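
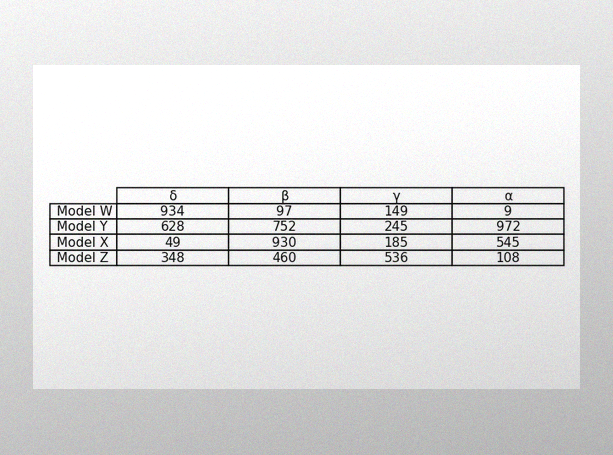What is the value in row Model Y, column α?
The image has some photo noise and uneven lighting. The (Model Y, α) cell reads 972.

972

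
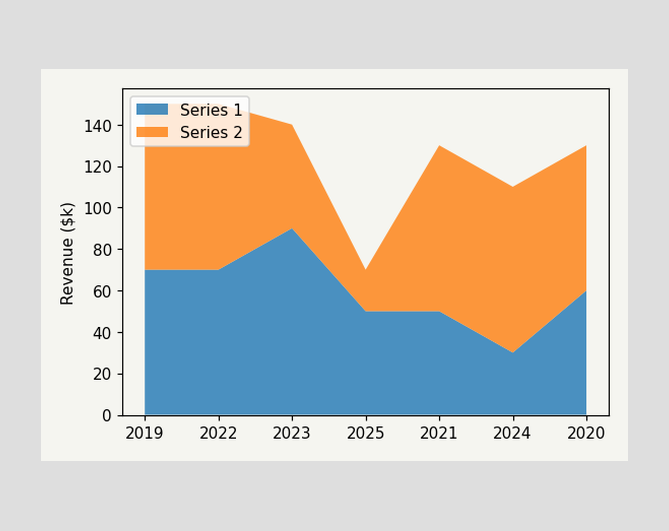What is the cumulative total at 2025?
$70k

The stacked total at 2025 reaches $70k.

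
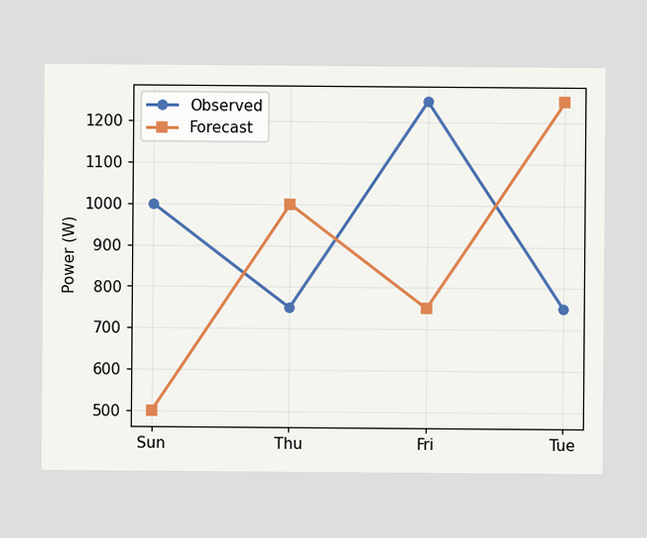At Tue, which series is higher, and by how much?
At Tue, Forecast sits above the other line by 500W.

Forecast, by 500W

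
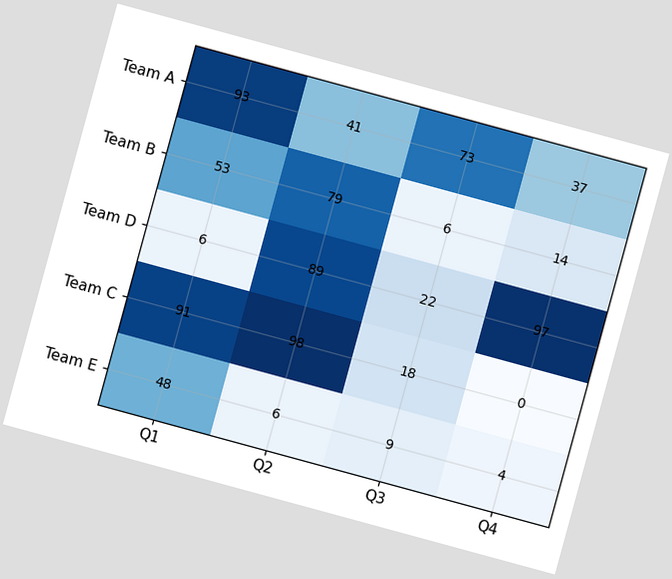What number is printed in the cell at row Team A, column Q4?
37

The chart is tilted about 15° clockwise. The (Team A, Q4) cell reads 37.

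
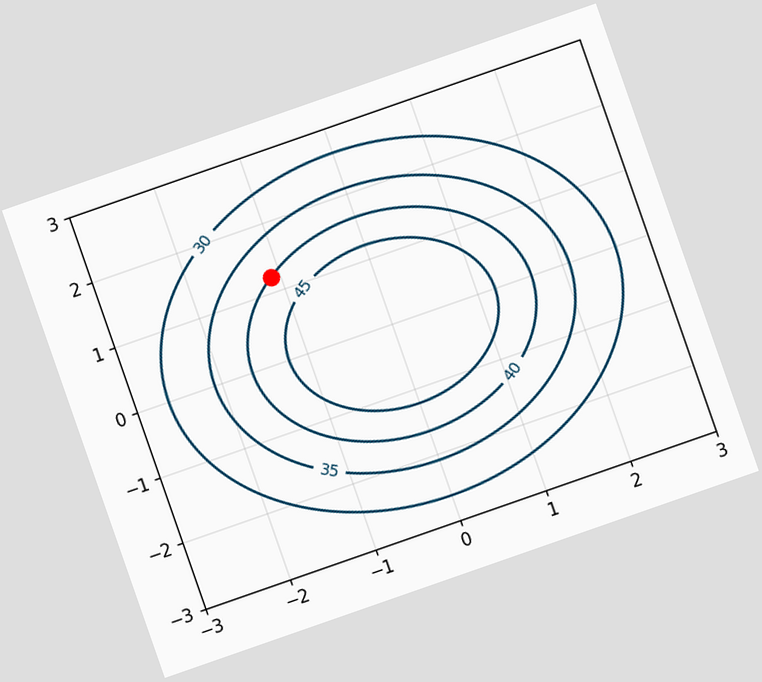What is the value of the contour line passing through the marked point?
The chart is tilted about 19° counter-clockwise. The marked point sits on the contour labelled 40.

40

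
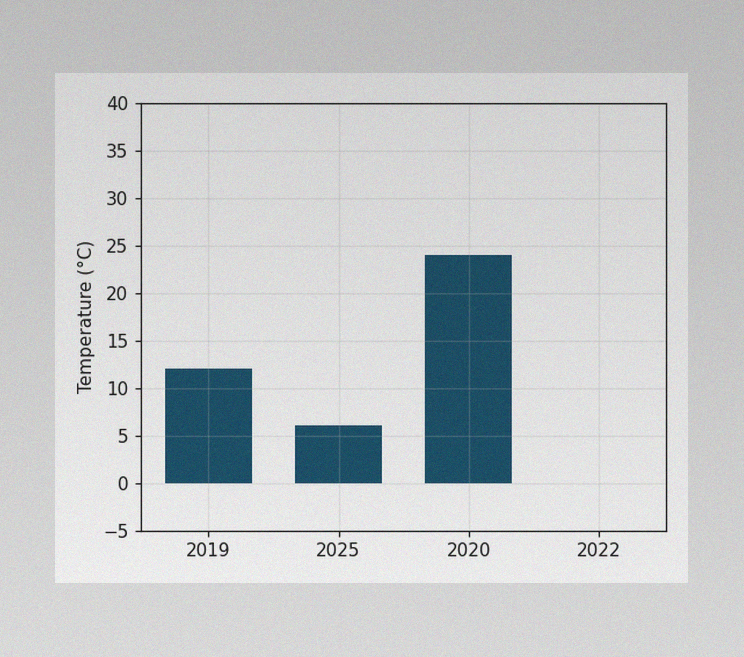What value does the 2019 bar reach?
12°C

The image has some photo noise and uneven lighting. Reading along the chart's y-axis, the 2019 bar reaches 12°C.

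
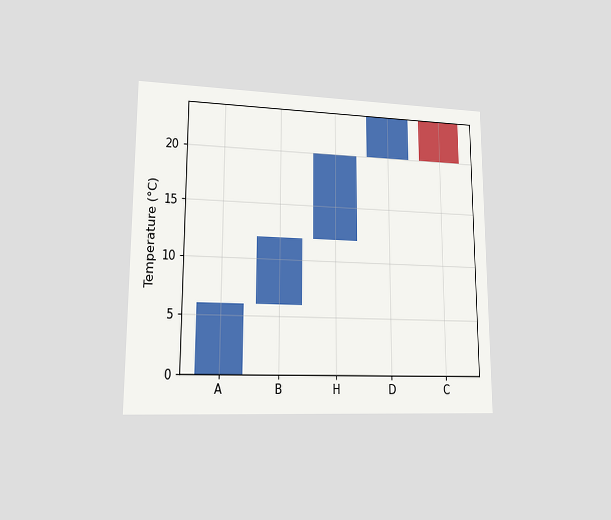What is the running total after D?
The chart is viewed at a slight angle. After D the running total reaches 24°C.

24°C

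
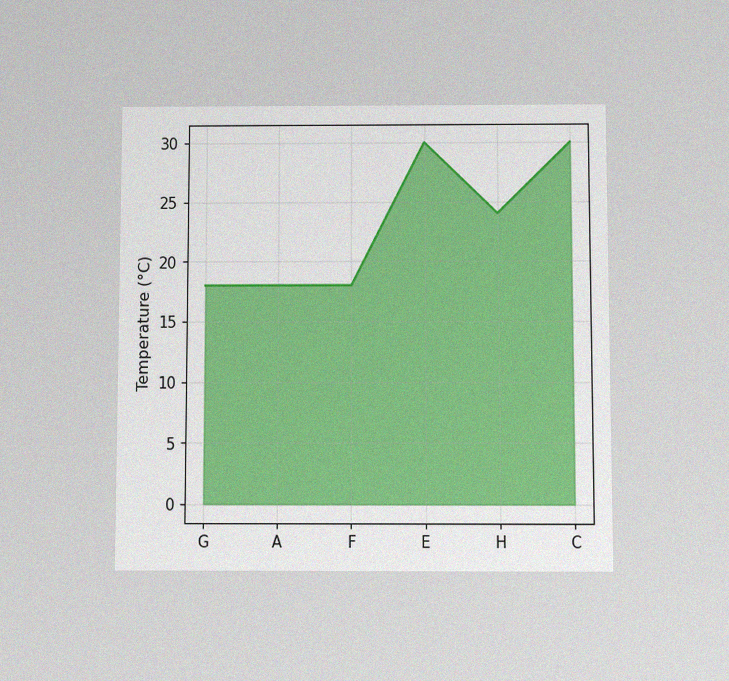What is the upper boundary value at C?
30°C

The chart is viewed slightly from below, with some photo noise. At C the upper boundary is at 30°C.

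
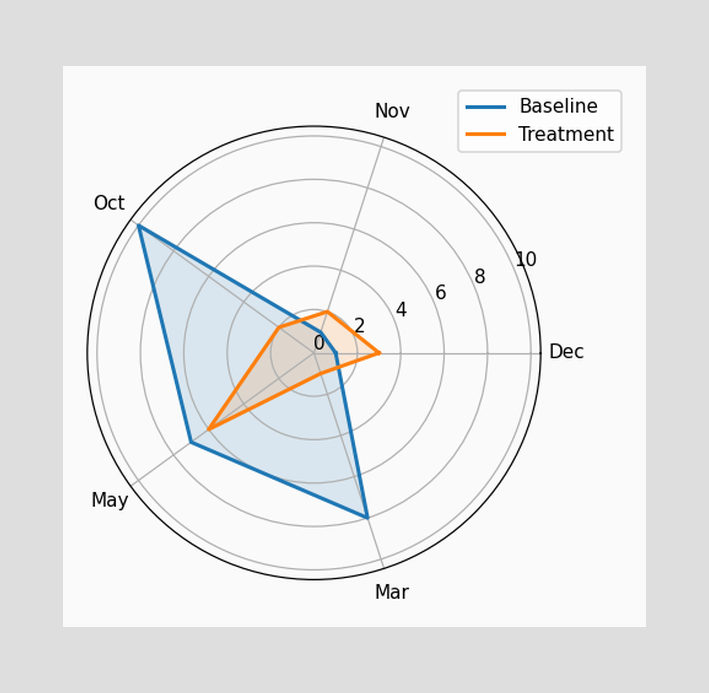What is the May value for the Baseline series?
7

On the May axis, Baseline reaches 7.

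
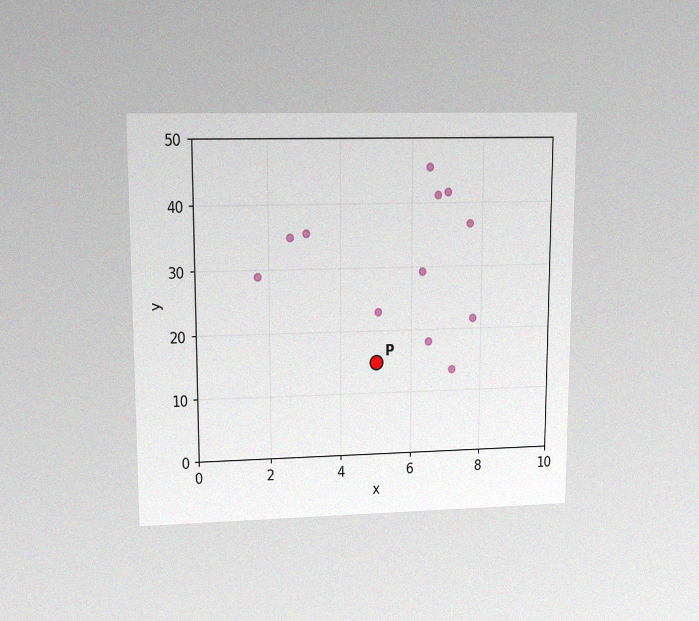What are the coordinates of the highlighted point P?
(5, 15)

The chart is viewed at a slight angle, with some photo noise. Following the gridlines from P to each axis, P sits at (5, 15).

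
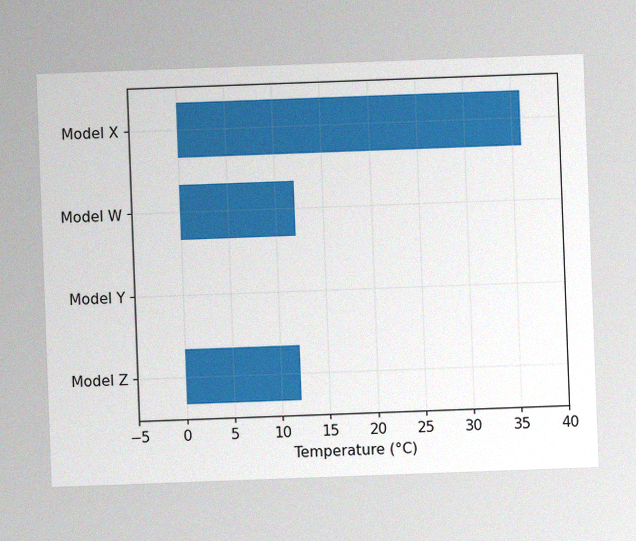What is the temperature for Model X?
The chart is tilted about 2° counter-clockwise, with some photo noise. Reading along the chart's x-axis, the Model X bar reaches 36°C.

36°C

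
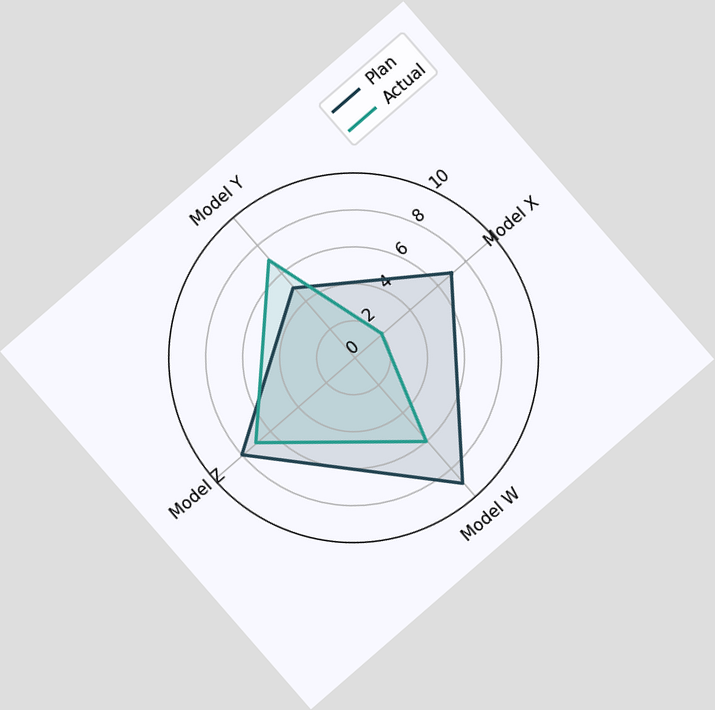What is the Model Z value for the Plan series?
8

The chart is tilted about 41° counter-clockwise. On the Model Z axis, Plan reaches 8.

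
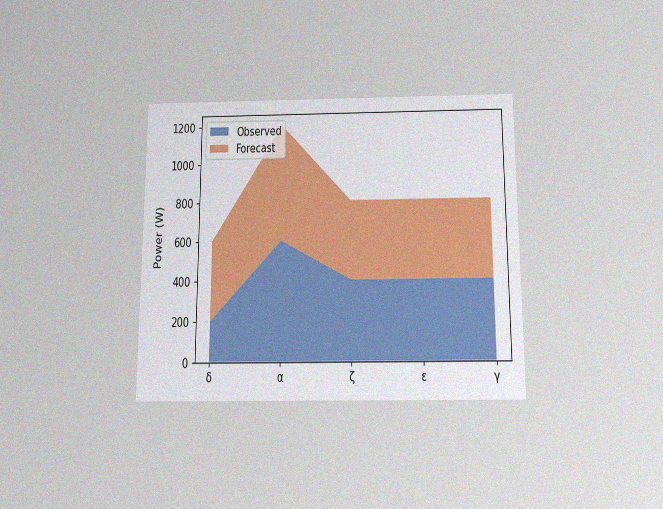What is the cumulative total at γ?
The chart is viewed slightly from below, with some photo noise. The stacked total at γ reaches 800W.

800W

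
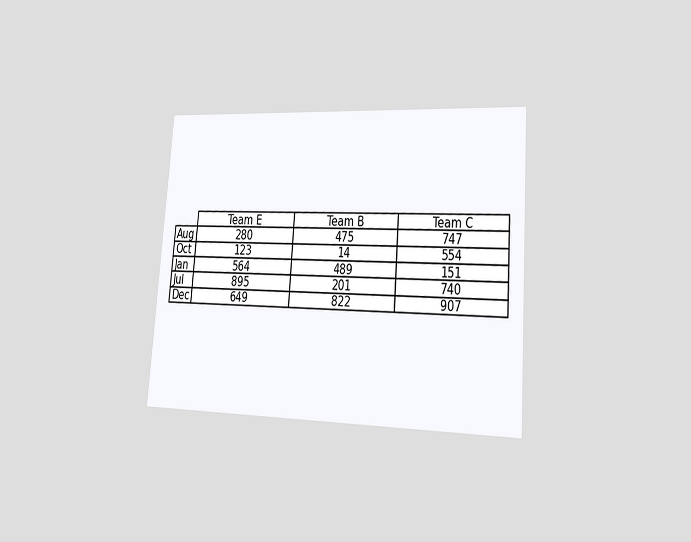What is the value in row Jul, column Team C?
The chart is tilted about 4° clockwise and viewed slightly from the right. The (Jul, Team C) cell reads 740.

740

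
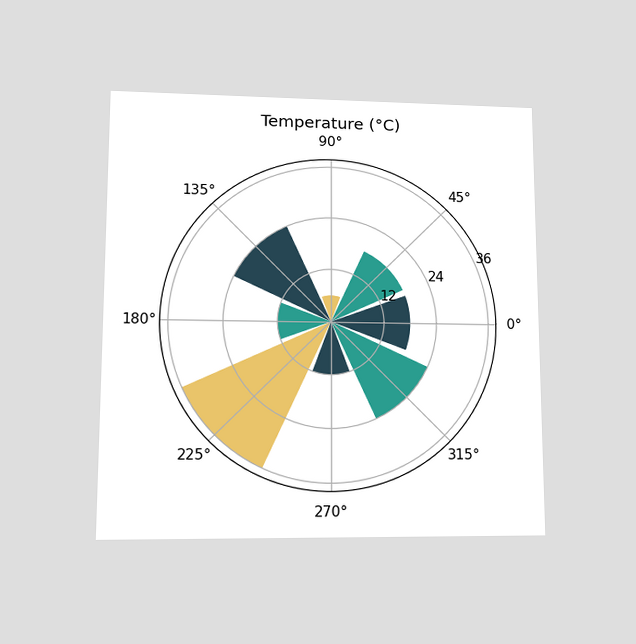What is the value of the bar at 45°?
The chart is viewed at a slight angle. The bar at 45° reaches 18°C on the radial axis.

18°C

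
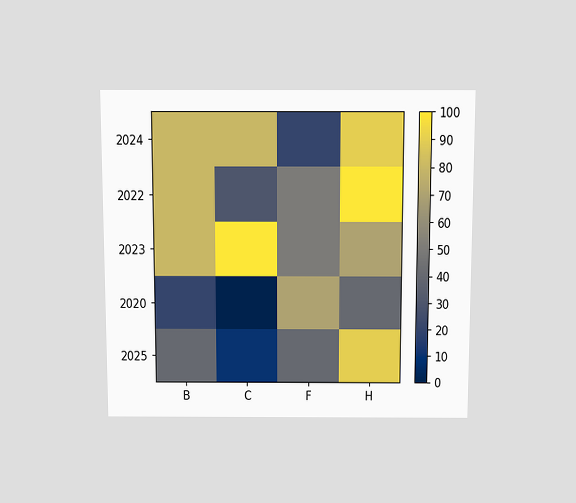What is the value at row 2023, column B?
80

The chart is viewed slightly from above. Matching cell (2023, B) against the colorbar gives 80.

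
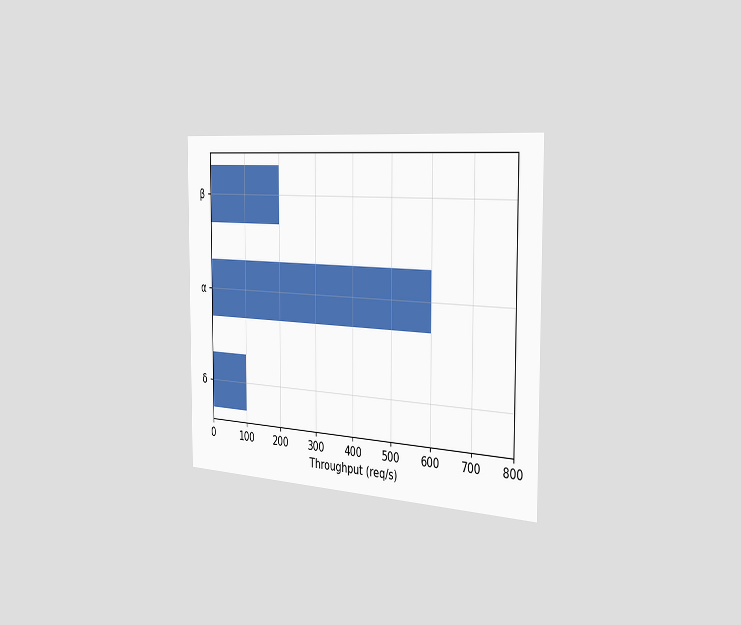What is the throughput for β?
The chart is viewed slightly from the right. Reading along the chart's x-axis, the β bar reaches 200req/s.

200req/s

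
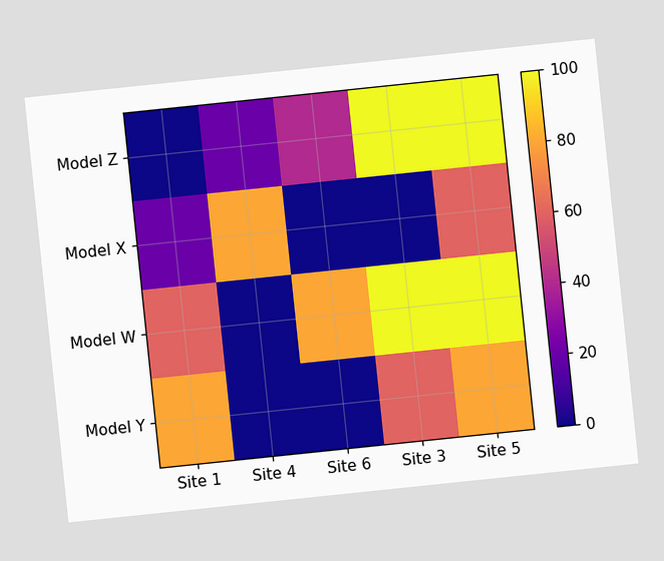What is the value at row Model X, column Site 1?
The chart is tilted about 6° counter-clockwise. Matching cell (Model X, Site 1) against the colorbar gives 20.

20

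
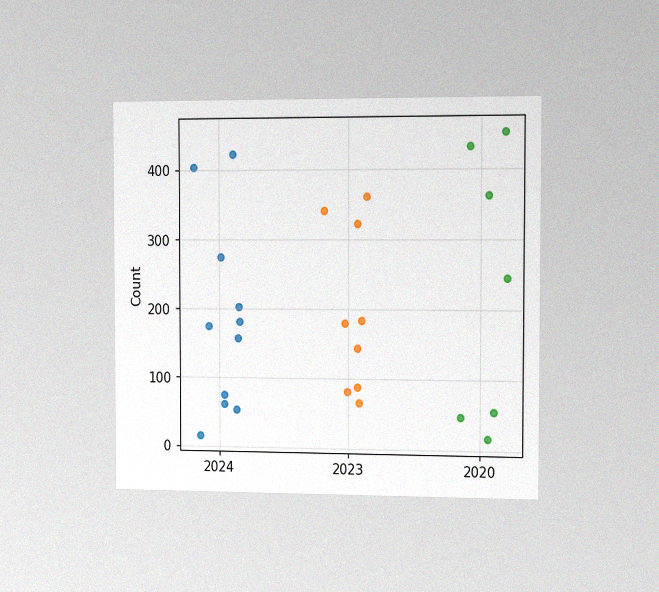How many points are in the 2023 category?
9

The chart is viewed slightly from the right, with some photo noise. Counting the markers in the 2023 column gives 9.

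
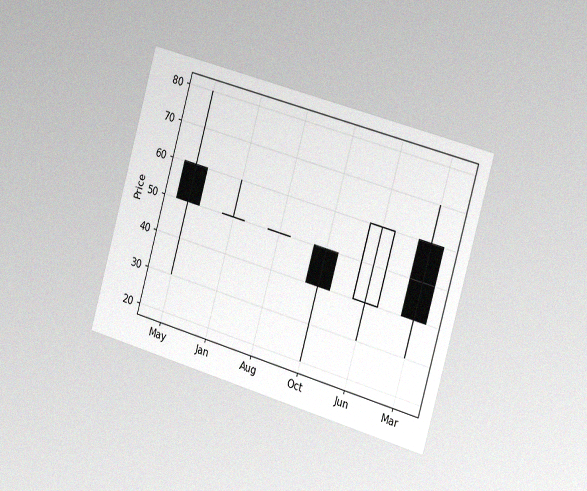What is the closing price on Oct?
The chart is tilted about 16° clockwise and viewed slightly from the right, with some photo noise. The Oct candle closes at 40.

40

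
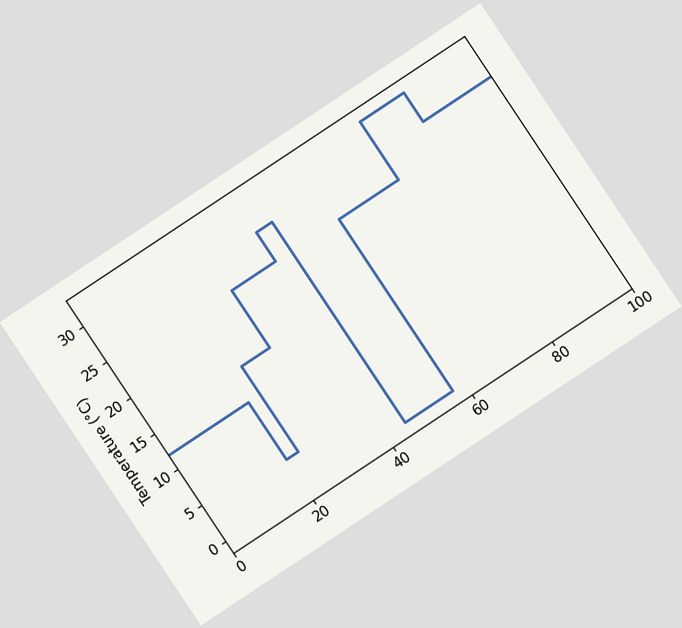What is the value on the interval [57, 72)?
24°C

The chart is tilted about 34° counter-clockwise. On [57, 72) the step sits at 24°C.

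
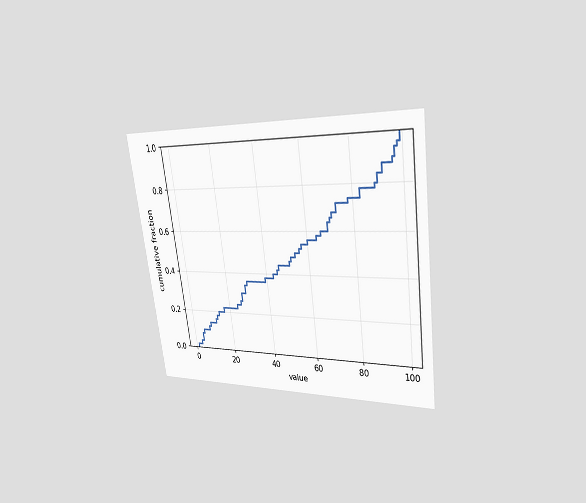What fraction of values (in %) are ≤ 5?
10%

The chart is tilted about 8° counter-clockwise and viewed slightly from the right. At x=5 the ECDF step is at 10%.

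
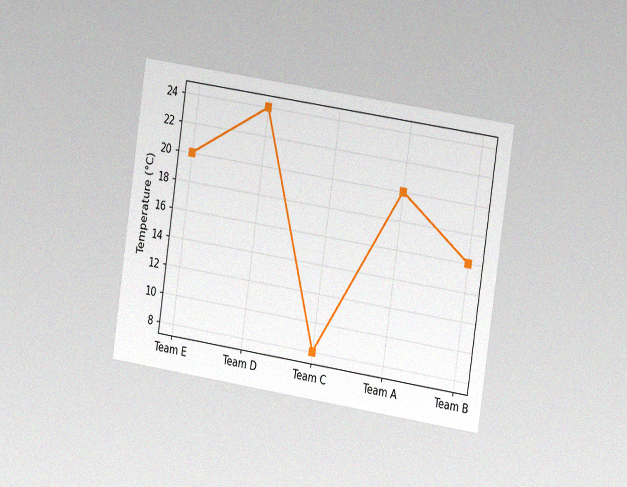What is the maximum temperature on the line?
The chart is tilted about 8° clockwise and viewed slightly from the right, with some photo noise. The highest point is at Team D, and reading across to the y-axis gives 24°C.

24°C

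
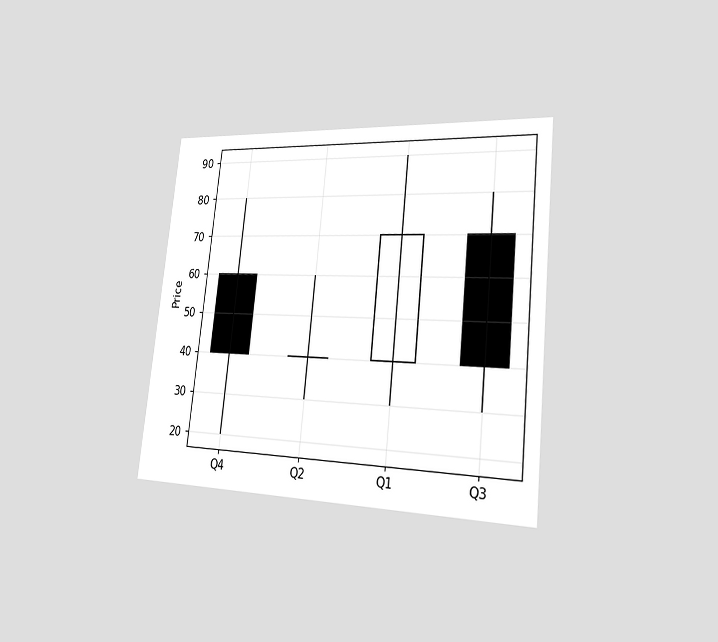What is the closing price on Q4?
The chart is tilted about 6° clockwise and viewed slightly from the right. The Q4 candle closes at 40.

40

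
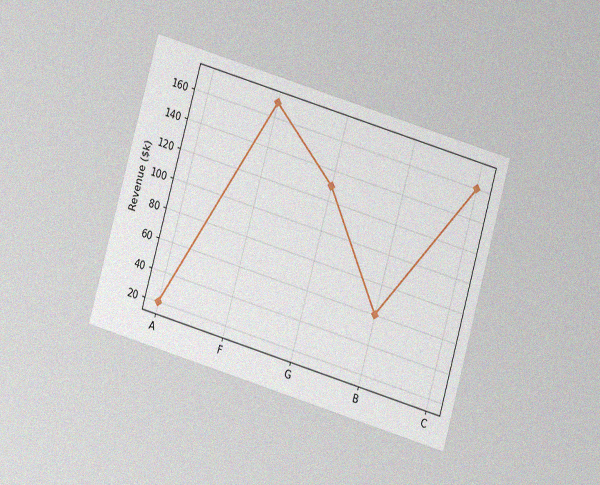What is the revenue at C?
$160k

The chart is tilted about 16° clockwise and viewed at a slight angle, with some photo noise. At C, the line is at $160k.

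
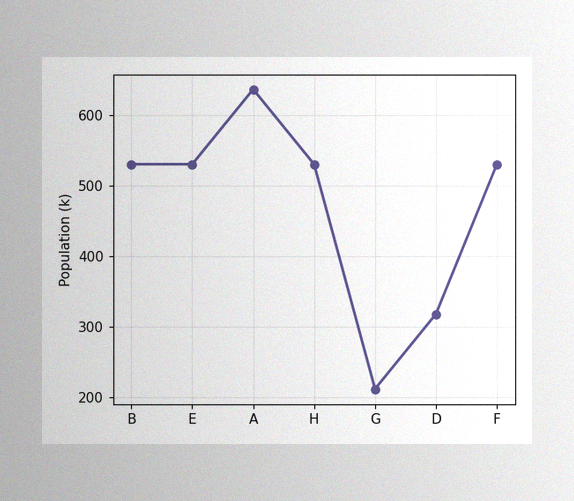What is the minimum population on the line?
The image has some photo noise and uneven lighting. The lowest point is at G, and reading across to the y-axis gives 212k.

212k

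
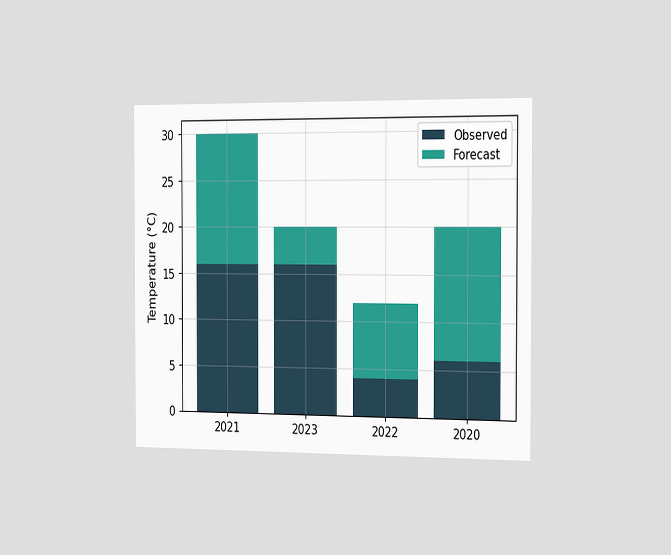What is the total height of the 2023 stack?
The chart is viewed slightly from the right. The 2023 stack's top reaches 20°C on the y-axis.

20°C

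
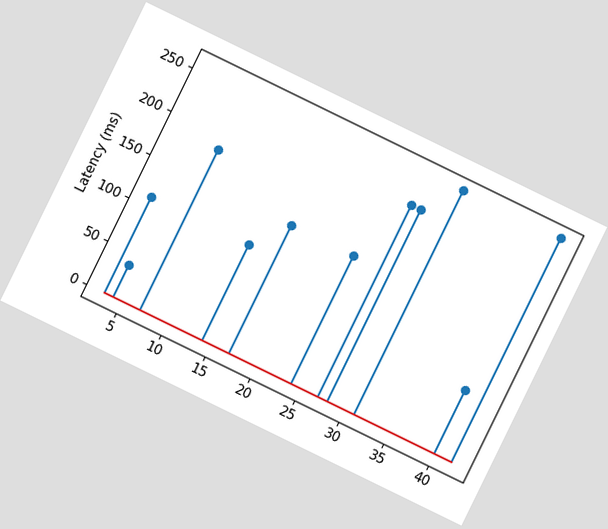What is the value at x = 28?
222ms

The chart is tilted about 26° clockwise. The stem at x=28 reaches 222ms.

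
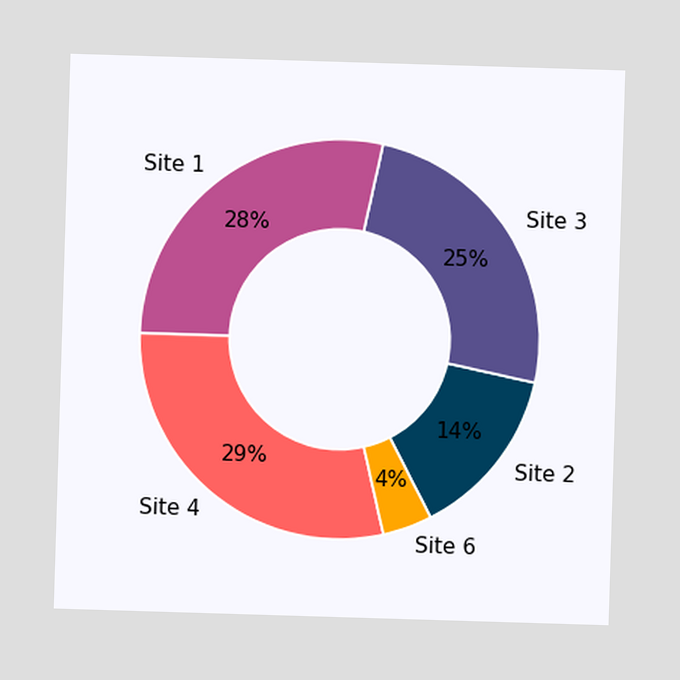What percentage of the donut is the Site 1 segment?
The Site 1 segment takes up 28% of the ring.

28%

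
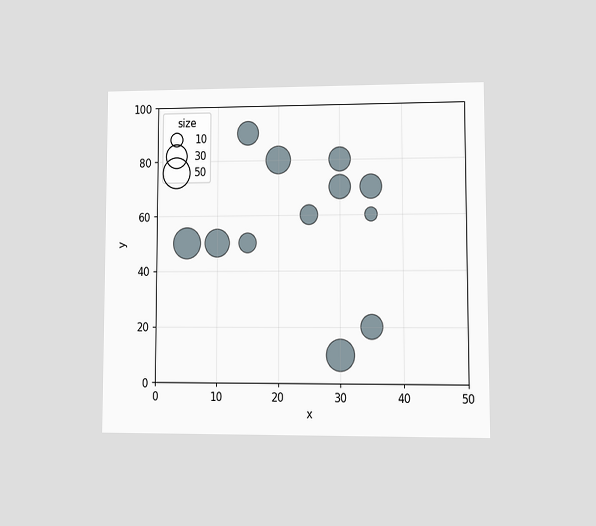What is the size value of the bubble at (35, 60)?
10

The chart is viewed at a slight angle. Matching the bubble at (35, 60) against the size legend gives 10.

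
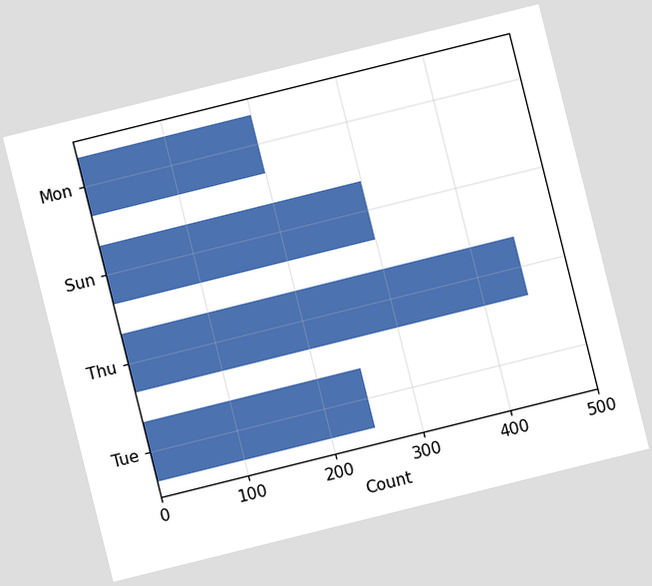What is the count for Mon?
200

The chart is tilted about 14° counter-clockwise. Reading along the chart's x-axis, the Mon bar reaches 200.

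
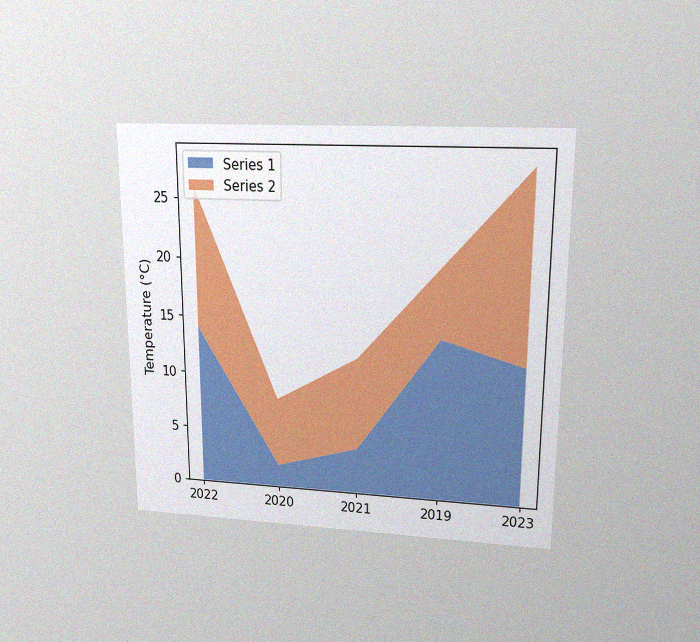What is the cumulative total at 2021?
12°C

The chart is viewed at a slight angle, with some photo noise. The stacked total at 2021 reaches 12°C.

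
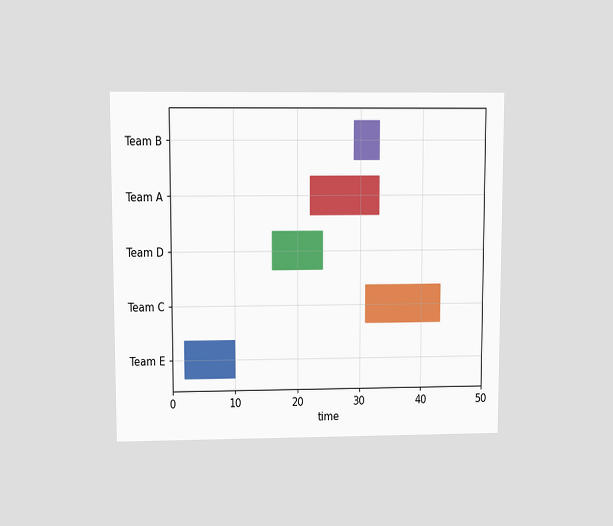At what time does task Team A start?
The chart is viewed at a slight angle. The Team A bar begins at t=22.

22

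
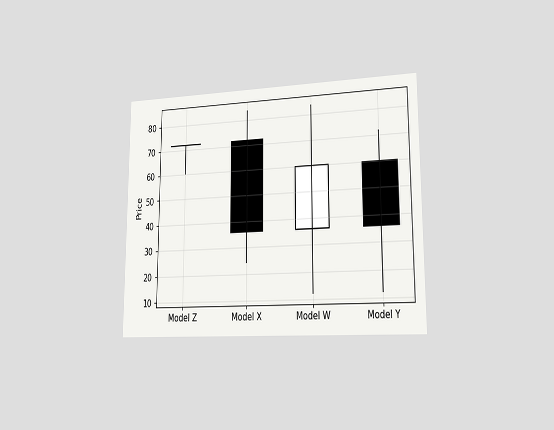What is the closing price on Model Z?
72

The chart is viewed slightly from the right. The Model Z candle closes at 72.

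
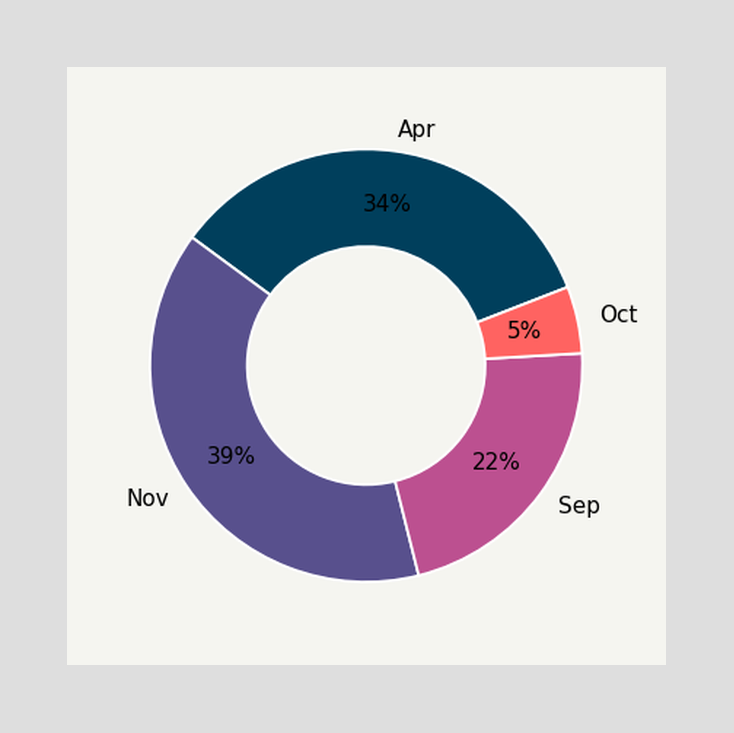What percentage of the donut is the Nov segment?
39%

The Nov segment takes up 39% of the ring.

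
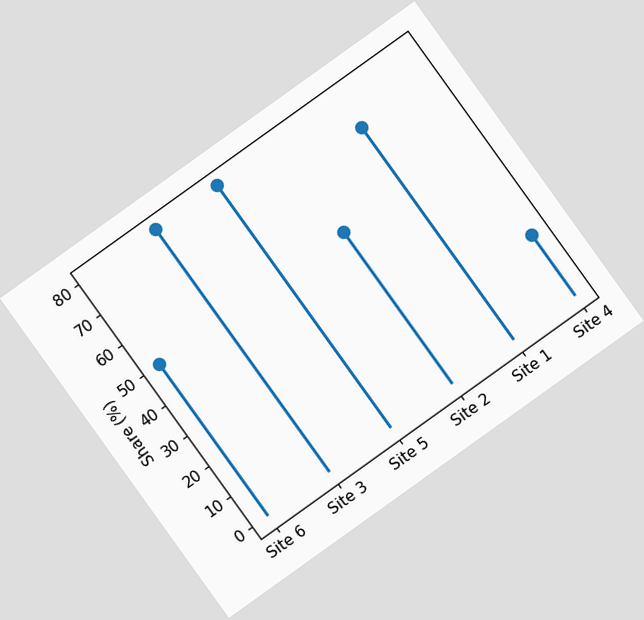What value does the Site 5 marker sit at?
80%

The chart is tilted about 36° counter-clockwise. The Site 5 marker sits at 80%.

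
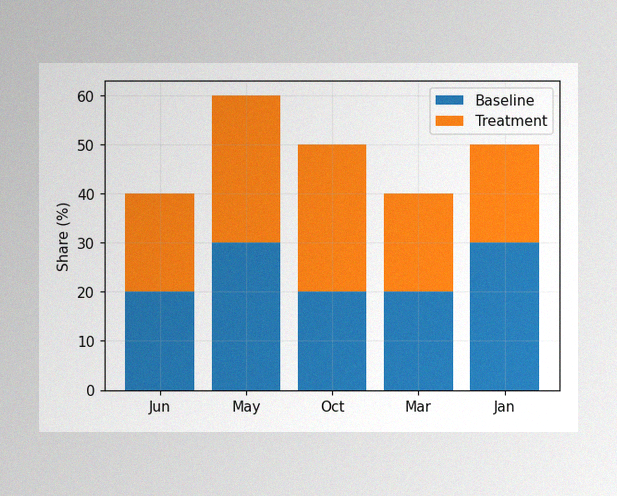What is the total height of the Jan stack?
The image has some photo noise and uneven lighting. The Jan stack's top reaches 50% on the y-axis.

50%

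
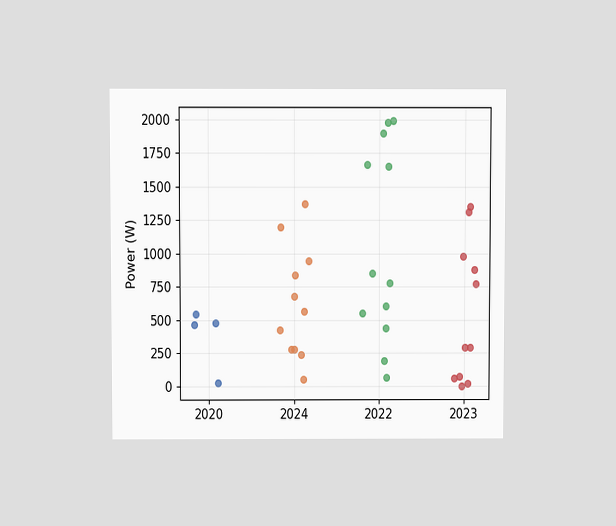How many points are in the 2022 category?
12

The chart is viewed at a slight angle. Counting the markers in the 2022 column gives 12.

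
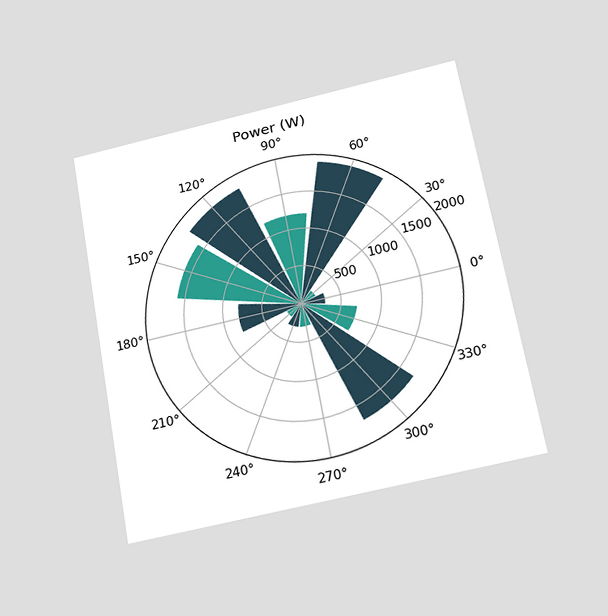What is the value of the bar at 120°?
The chart is tilted about 10° counter-clockwise and viewed slightly from below. The bar at 120° reaches 1800W on the radial axis.

1800W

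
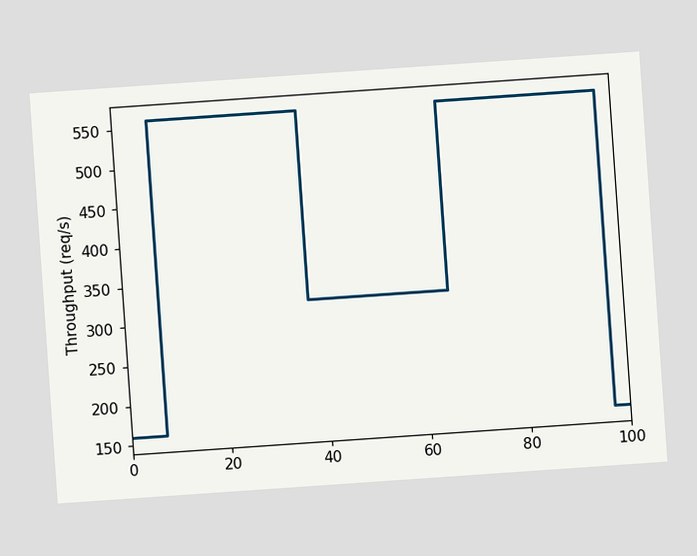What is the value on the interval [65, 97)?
560req/s

The chart is tilted about 4° counter-clockwise. On [65, 97) the step sits at 560req/s.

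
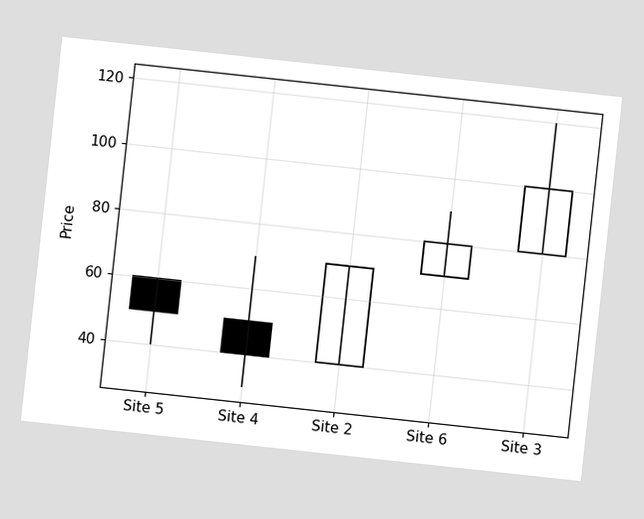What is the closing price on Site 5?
50

The chart is tilted about 6° clockwise. The Site 5 candle closes at 50.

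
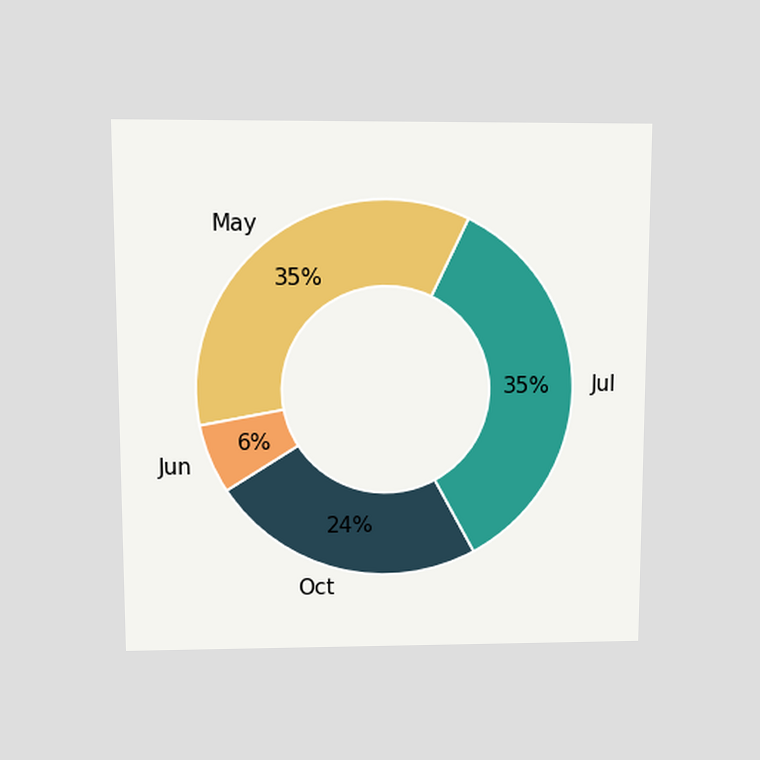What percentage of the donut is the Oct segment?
24%

The chart is viewed at a slight angle. The Oct segment takes up 24% of the ring.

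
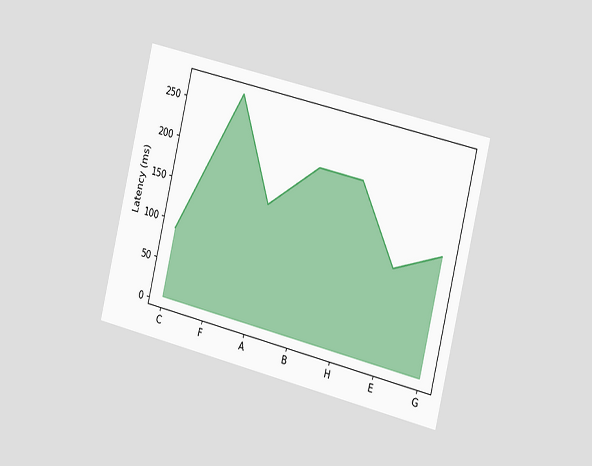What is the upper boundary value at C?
The chart is tilted about 13° clockwise and viewed slightly from the right. At C the upper boundary is at 90ms.

90ms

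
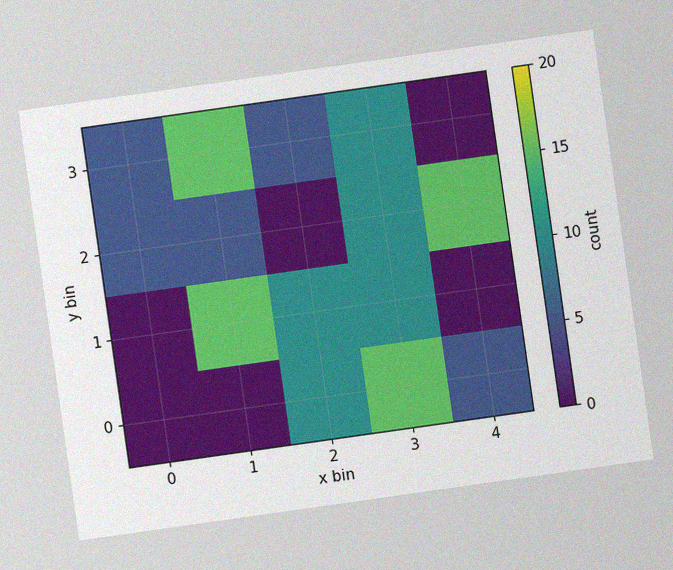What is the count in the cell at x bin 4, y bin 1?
The chart is tilted about 8° counter-clockwise, with some photo noise. Matching the cell (4, 1) against the colorbar gives 0.

0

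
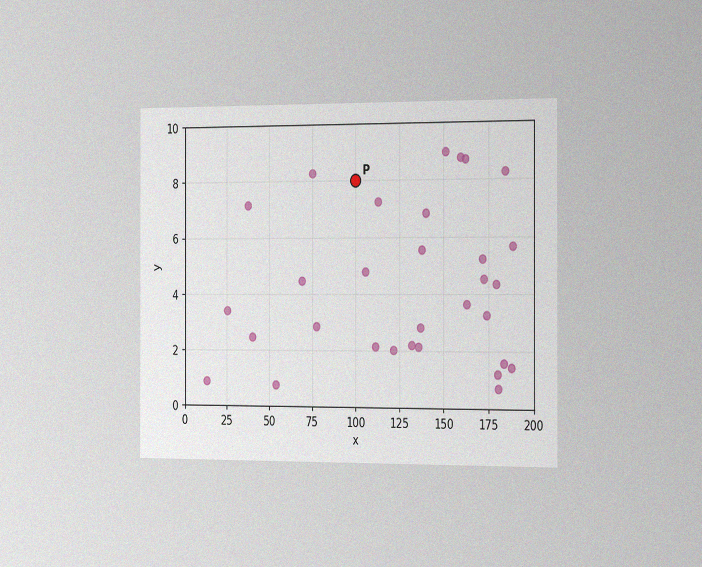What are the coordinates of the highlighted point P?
(100, 8)

The chart is viewed slightly from the right, with some photo noise. Following the gridlines from P to each axis, P sits at (100, 8).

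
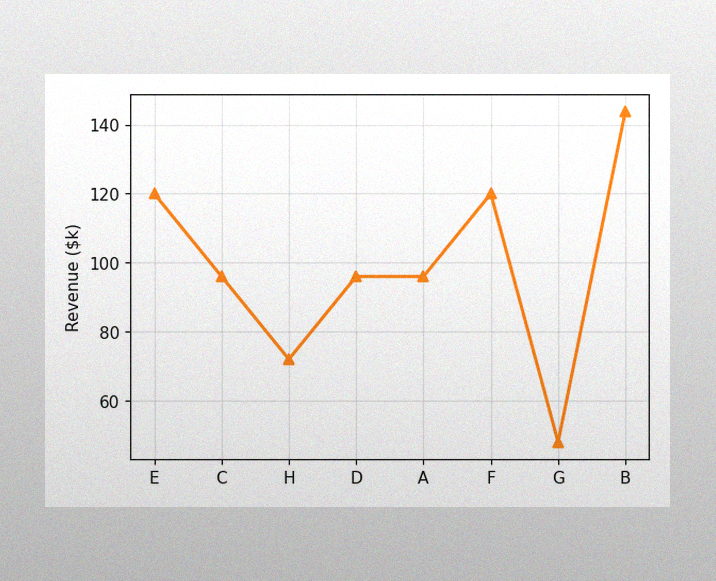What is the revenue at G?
$48k

The image has some photo noise and uneven lighting. At G, the line is at $48k.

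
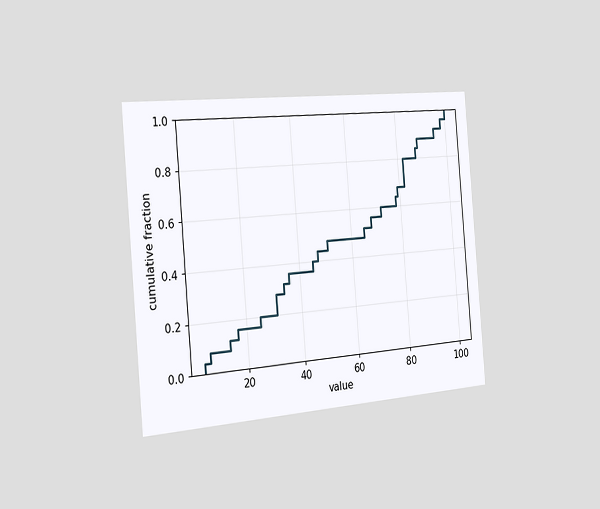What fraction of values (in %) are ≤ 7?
8%

The chart is tilted about 5° counter-clockwise and viewed slightly from the left. At x=7 the ECDF step is at 8%.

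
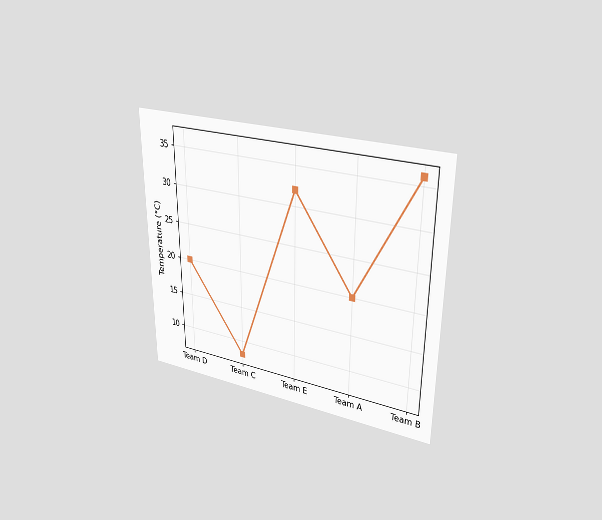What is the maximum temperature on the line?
The chart is viewed at a slight angle. The highest point is at Team B, and reading across to the y-axis gives 36°C.

36°C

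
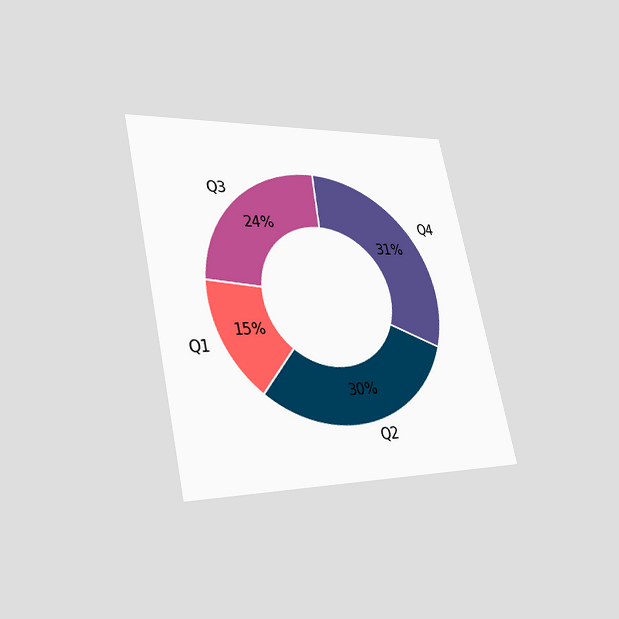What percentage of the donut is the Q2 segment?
The chart is tilted about 12° counter-clockwise and viewed slightly from the left. The Q2 segment takes up 30% of the ring.

30%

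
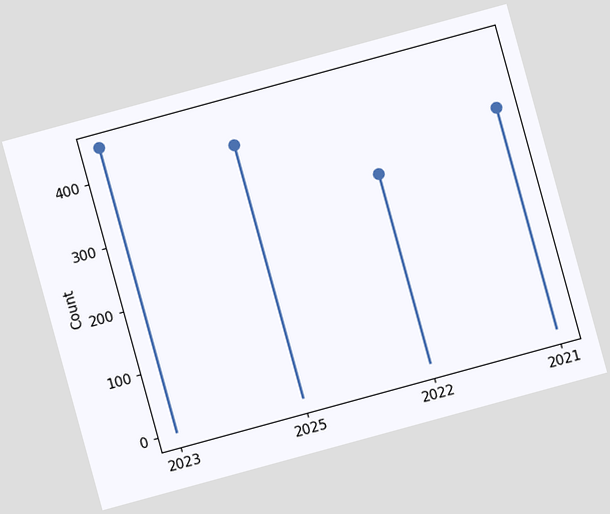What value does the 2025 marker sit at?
The chart is tilted about 15° counter-clockwise. The 2025 marker sits at 400.

400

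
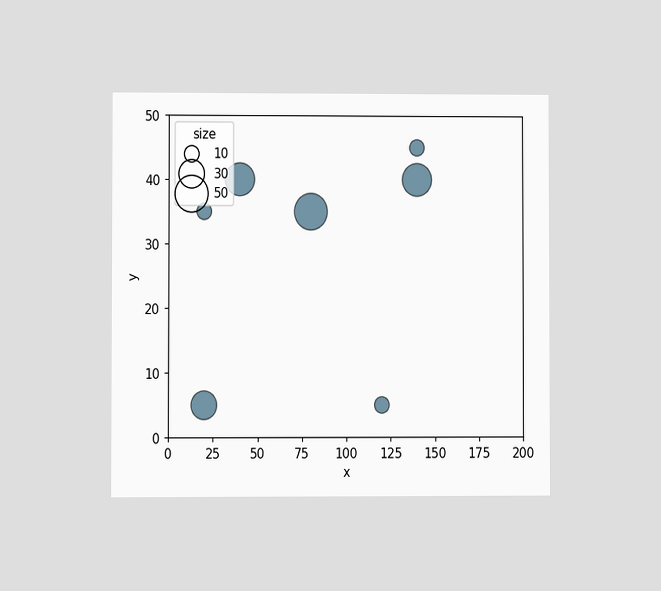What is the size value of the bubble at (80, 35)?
50

The chart is viewed at a slight angle. Matching the bubble at (80, 35) against the size legend gives 50.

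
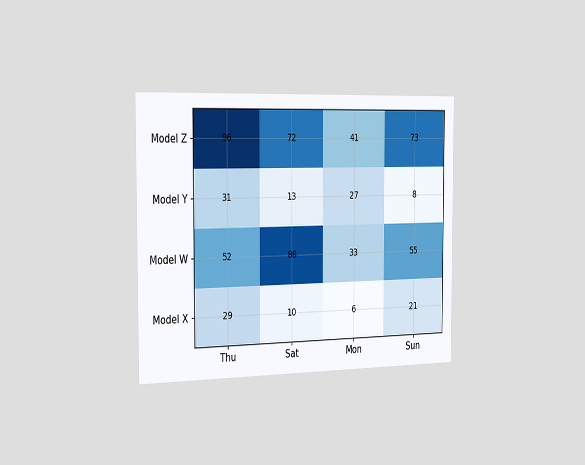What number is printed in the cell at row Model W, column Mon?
The chart is viewed slightly from the left. The (Model W, Mon) cell reads 33.

33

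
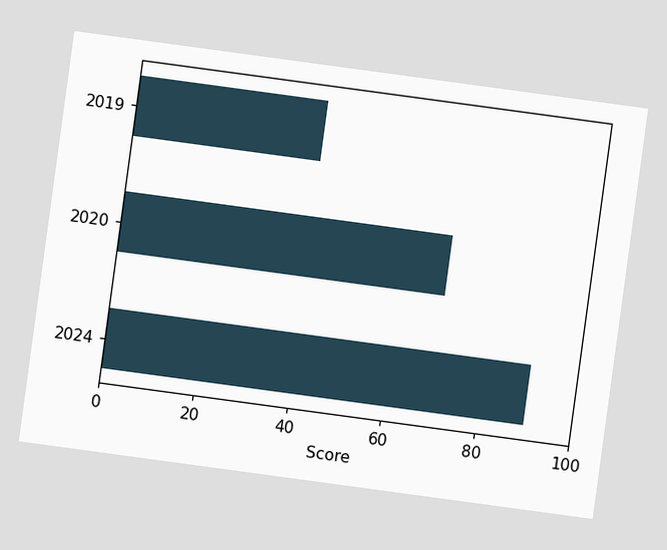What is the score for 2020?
70

The chart is tilted about 8° clockwise. Reading along the chart's x-axis, the 2020 bar reaches 70.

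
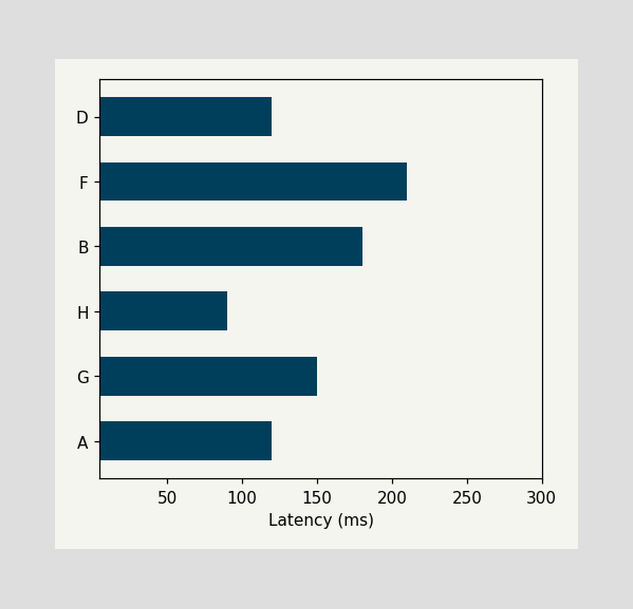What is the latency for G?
150ms

Reading along the chart's x-axis, the G bar reaches 150ms.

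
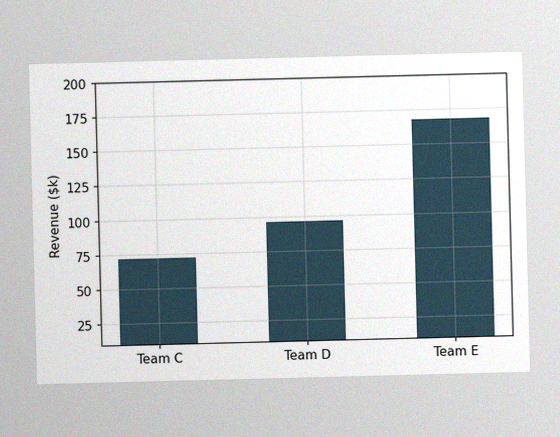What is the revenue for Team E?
The image has some photo noise and uneven lighting. Reading along the chart's y-axis, the Team E bar reaches $168k.

$168k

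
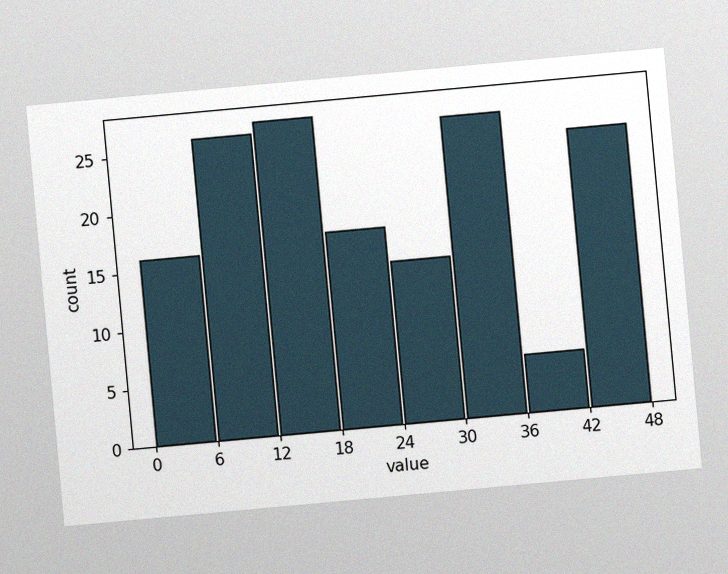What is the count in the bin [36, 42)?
The chart is tilted about 5° counter-clockwise, with some photo noise. The [36, 42) bin has height 5.

5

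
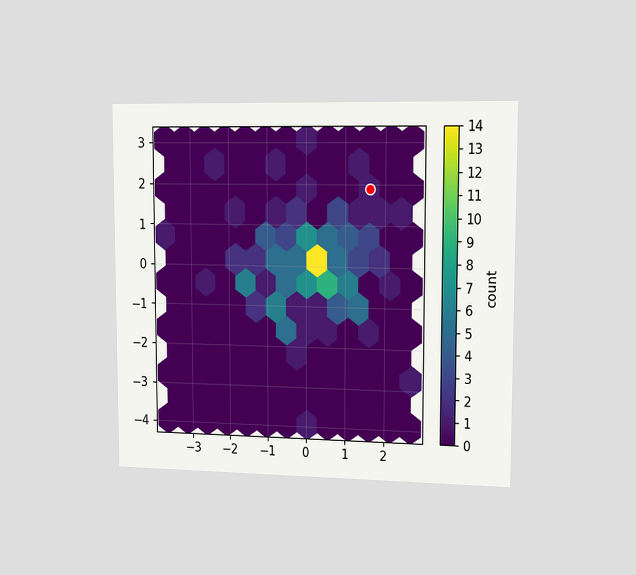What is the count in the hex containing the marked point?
1

The chart is viewed slightly from the right. The marked hex reads 1 on the colorbar.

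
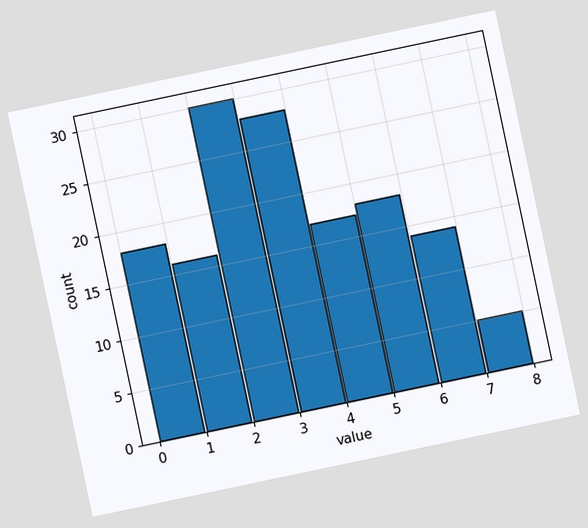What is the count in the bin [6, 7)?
14

The chart is tilted about 12° counter-clockwise. The [6, 7) bin has height 14.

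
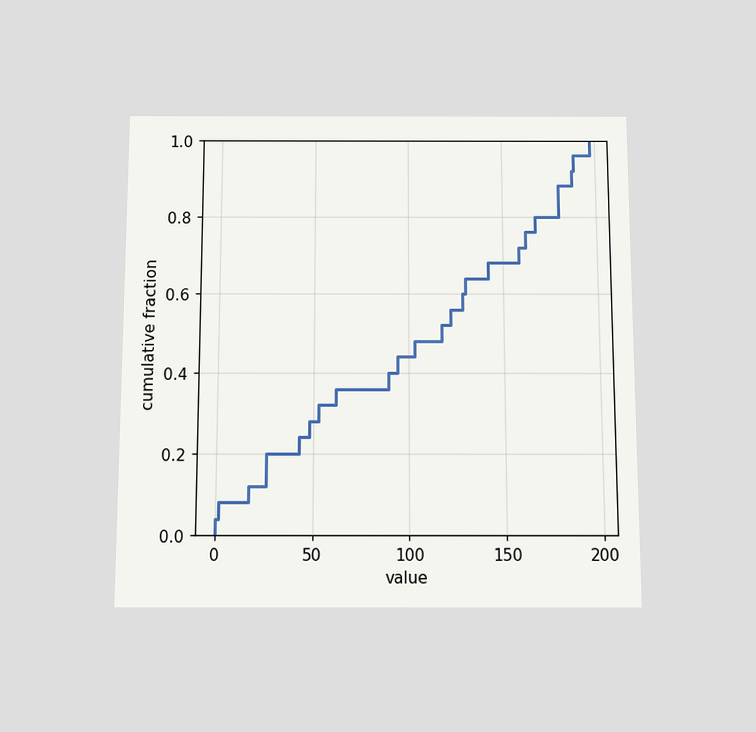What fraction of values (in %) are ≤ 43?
The chart is viewed slightly from below. At x=43 the ECDF step is at 24%.

24%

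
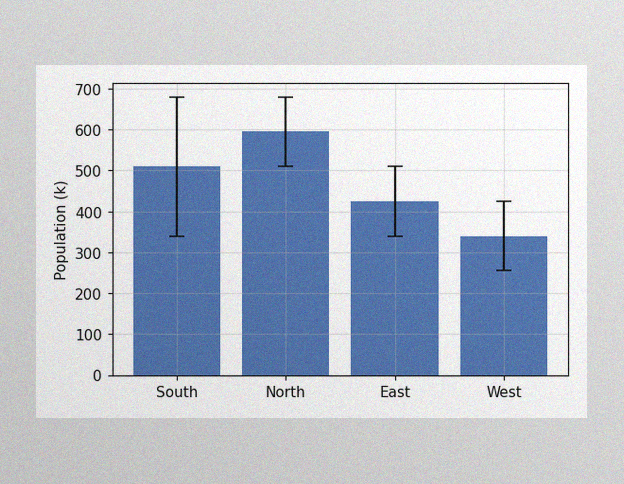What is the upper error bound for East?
510k

The image has some photo noise and uneven lighting. The East bar's upper whisker reaches 510k.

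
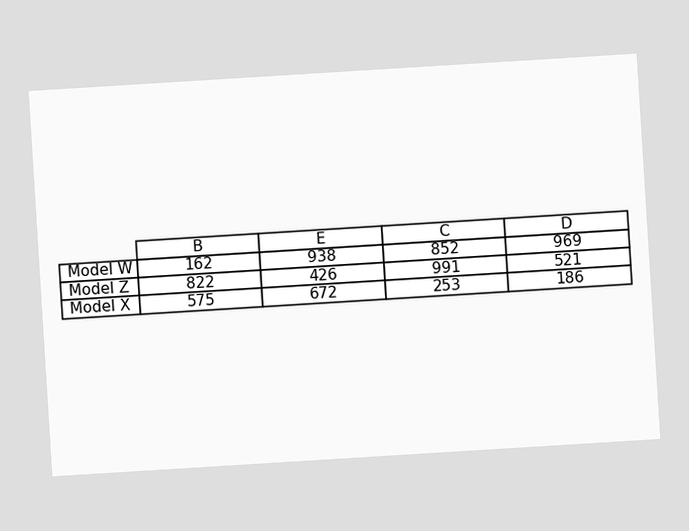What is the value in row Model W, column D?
The chart is tilted about 4° counter-clockwise. The (Model W, D) cell reads 969.

969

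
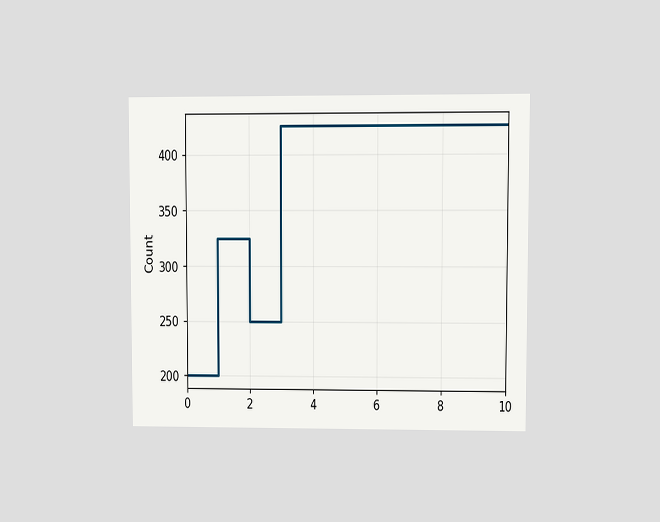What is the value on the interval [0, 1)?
The chart is viewed at a slight angle. On [0, 1) the step sits at 200.

200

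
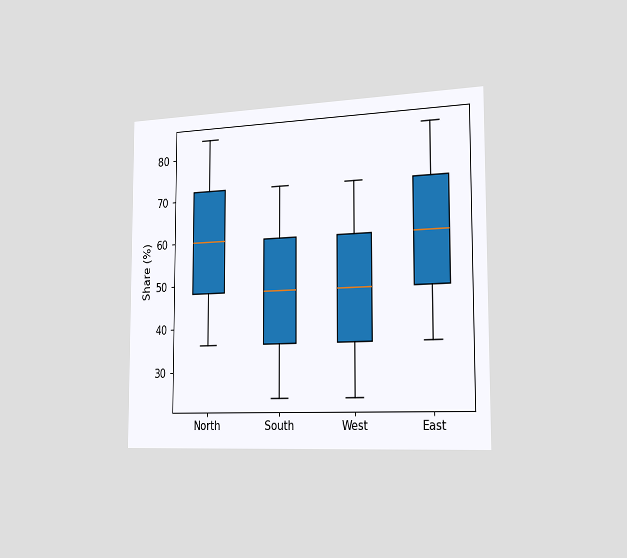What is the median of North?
The chart is viewed slightly from the right. The median line in the North box sits at 60%.

60%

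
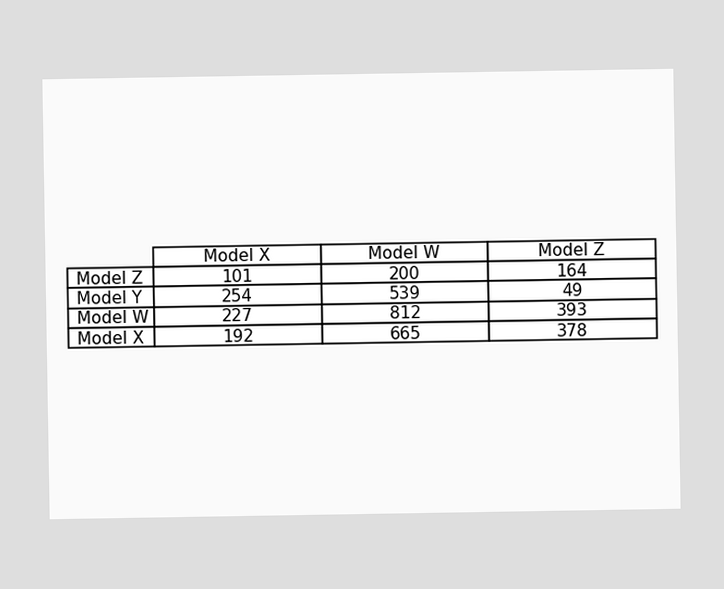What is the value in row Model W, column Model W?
The (Model W, Model W) cell reads 812.

812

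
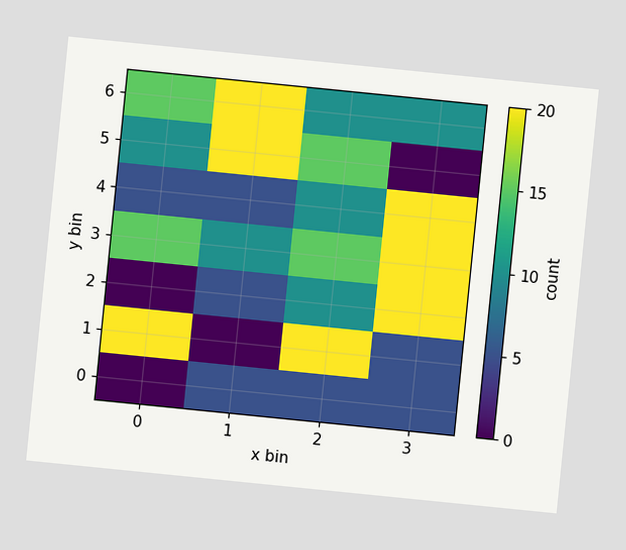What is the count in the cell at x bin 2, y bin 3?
15

The chart is tilted about 6° clockwise. Matching the cell (2, 3) against the colorbar gives 15.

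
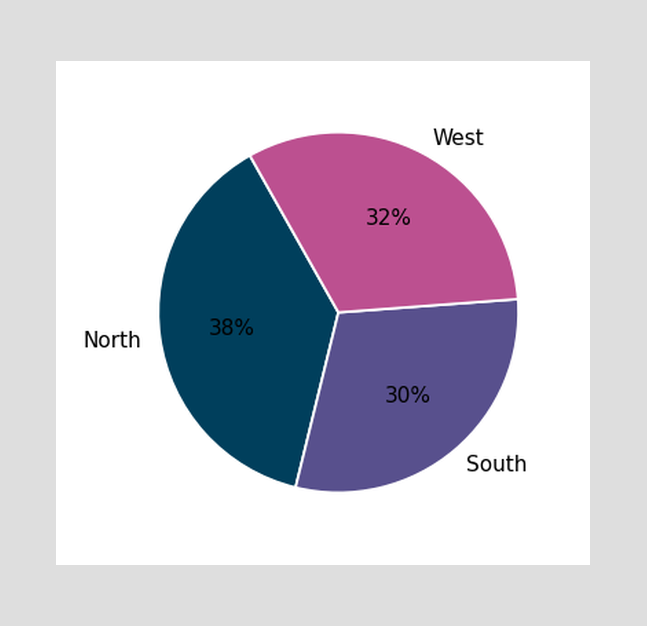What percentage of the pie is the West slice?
The West slice takes up 32% of the pie.

32%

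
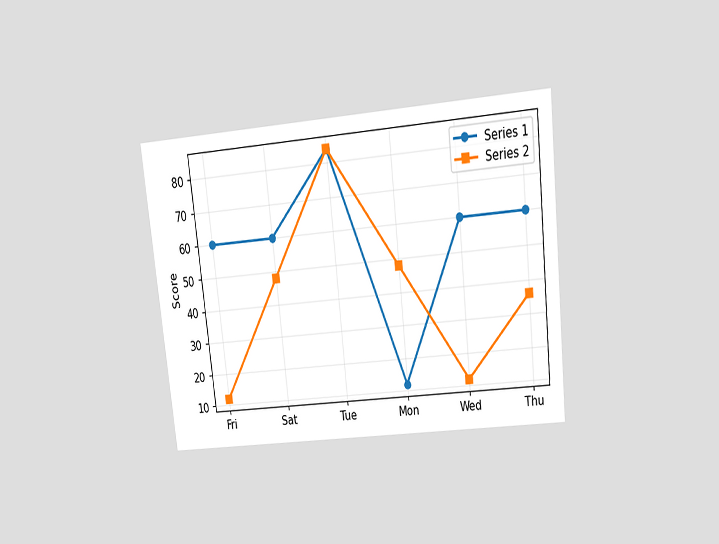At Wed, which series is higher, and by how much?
Series 1, by 48

The chart is tilted about 6° counter-clockwise and viewed slightly from above. At Wed, Series 1 sits above the other line by 48.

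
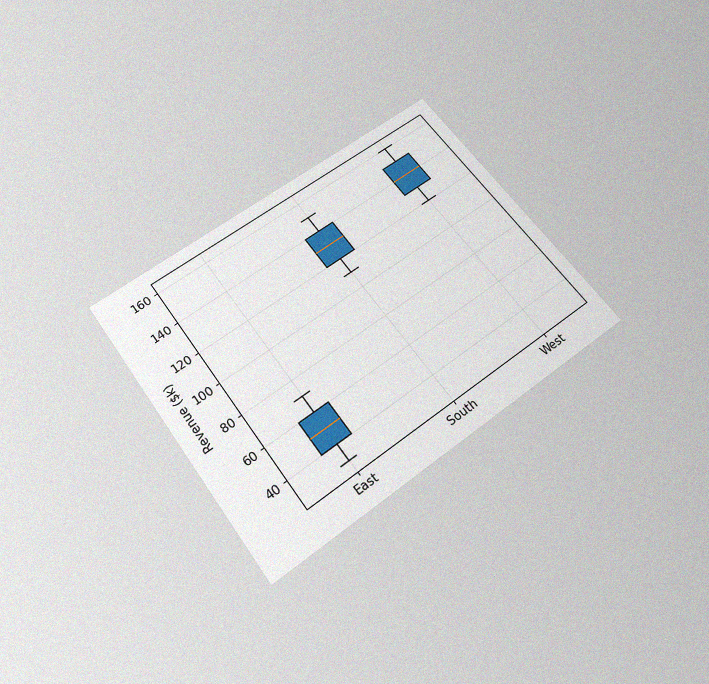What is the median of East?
$50k

The chart is tilted about 36° counter-clockwise and viewed slightly from below, with some photo noise. The median line in the East box sits at $50k.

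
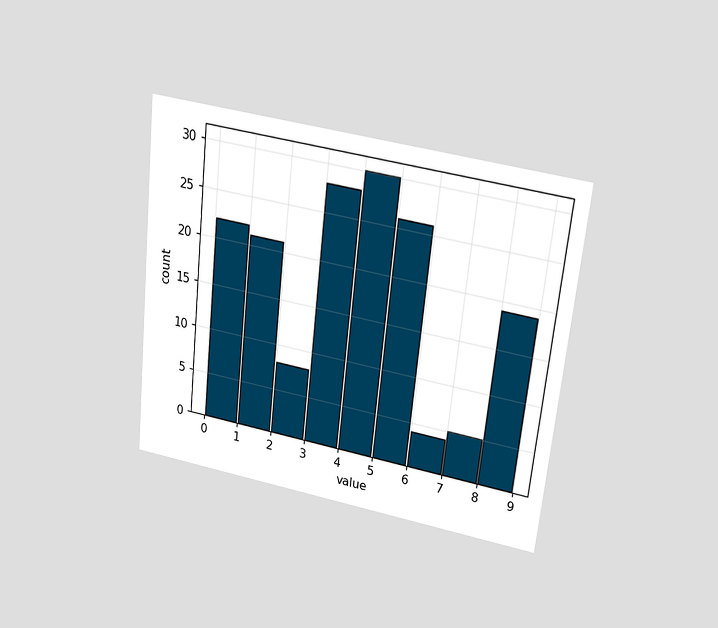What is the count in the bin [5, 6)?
26

The chart is tilted about 6° clockwise and viewed slightly from above. The [5, 6) bin has height 26.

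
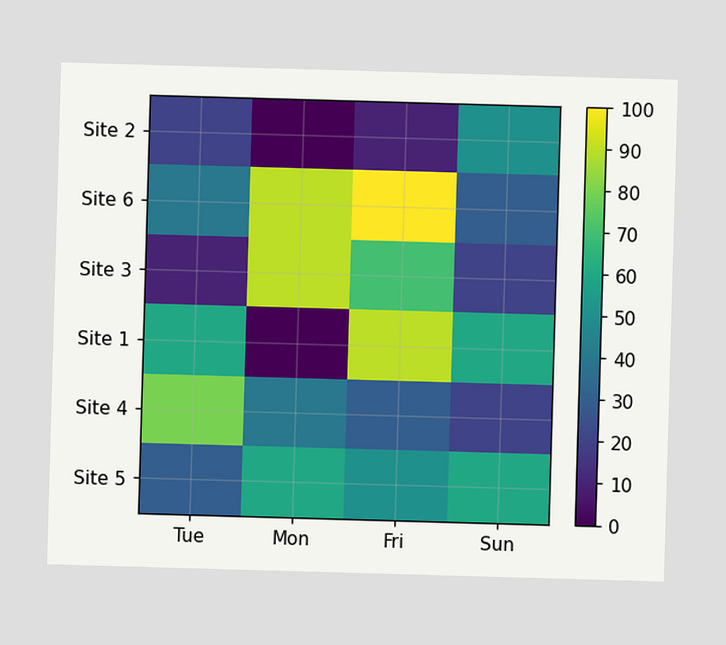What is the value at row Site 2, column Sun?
50

Matching cell (Site 2, Sun) against the colorbar gives 50.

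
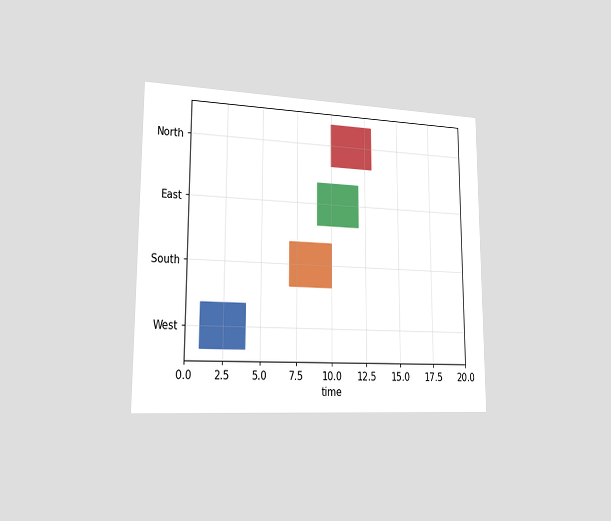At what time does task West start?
The chart is viewed slightly from the left. The West bar begins at t=1.

1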